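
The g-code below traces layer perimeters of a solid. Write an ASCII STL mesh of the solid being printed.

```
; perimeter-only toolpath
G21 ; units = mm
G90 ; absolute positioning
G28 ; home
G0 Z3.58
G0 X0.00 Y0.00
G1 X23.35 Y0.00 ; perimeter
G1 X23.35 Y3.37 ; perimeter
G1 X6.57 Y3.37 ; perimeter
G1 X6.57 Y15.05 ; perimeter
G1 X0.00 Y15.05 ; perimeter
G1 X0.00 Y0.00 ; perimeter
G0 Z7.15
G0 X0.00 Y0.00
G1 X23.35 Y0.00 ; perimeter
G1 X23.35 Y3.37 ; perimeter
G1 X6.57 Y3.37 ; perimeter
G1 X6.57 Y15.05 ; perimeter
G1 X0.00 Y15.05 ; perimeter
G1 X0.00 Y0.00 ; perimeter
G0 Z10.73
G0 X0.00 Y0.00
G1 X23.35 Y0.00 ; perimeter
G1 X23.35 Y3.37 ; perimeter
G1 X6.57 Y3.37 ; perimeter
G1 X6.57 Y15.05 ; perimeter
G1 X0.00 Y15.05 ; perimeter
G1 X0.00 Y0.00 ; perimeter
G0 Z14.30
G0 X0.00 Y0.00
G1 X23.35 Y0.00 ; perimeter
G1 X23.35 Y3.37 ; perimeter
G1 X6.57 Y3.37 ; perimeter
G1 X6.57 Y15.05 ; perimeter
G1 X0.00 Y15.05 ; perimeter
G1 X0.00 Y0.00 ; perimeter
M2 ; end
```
solid part
  facet normal 0.0000 0.0000 -1.0000
    outer loop
      vertex 23.35 3.37 0.00
      vertex 23.35 0.00 0.00
      vertex 0.00 0.00 0.00
    endloop
  endfacet
  facet normal 0.0000 0.0000 -1.0000
    outer loop
      vertex 6.57 3.37 0.00
      vertex 23.35 3.37 0.00
      vertex 0.00 0.00 0.00
    endloop
  endfacet
  facet normal 0.0000 0.0000 -1.0000
    outer loop
      vertex 6.57 15.05 0.00
      vertex 6.57 3.37 0.00
      vertex 0.00 0.00 0.00
    endloop
  endfacet
  facet normal 0.0000 0.0000 -1.0000
    outer loop
      vertex 0.00 15.05 0.00
      vertex 6.57 15.05 0.00
      vertex 0.00 0.00 0.00
    endloop
  endfacet
  facet normal 0.0000 0.0000 1.0000
    outer loop
      vertex 0.00 0.00 14.30
      vertex 23.35 0.00 14.30
      vertex 23.35 3.37 14.30
    endloop
  endfacet
  facet normal 0.0000 0.0000 1.0000
    outer loop
      vertex 0.00 0.00 14.30
      vertex 23.35 3.37 14.30
      vertex 6.57 3.37 14.30
    endloop
  endfacet
  facet normal 0.0000 0.0000 1.0000
    outer loop
      vertex 0.00 0.00 14.30
      vertex 6.57 3.37 14.30
      vertex 6.57 15.05 14.30
    endloop
  endfacet
  facet normal 0.0000 0.0000 1.0000
    outer loop
      vertex 0.00 0.00 14.30
      vertex 6.57 15.05 14.30
      vertex 0.00 15.05 14.30
    endloop
  endfacet
  facet normal 0.0000 -1.0000 0.0000
    outer loop
      vertex 0.00 0.00 0.00
      vertex 23.35 0.00 0.00
      vertex 23.35 0.00 14.30
    endloop
  endfacet
  facet normal 0.0000 -1.0000 0.0000
    outer loop
      vertex 0.00 0.00 0.00
      vertex 23.35 0.00 14.30
      vertex 0.00 0.00 14.30
    endloop
  endfacet
  facet normal 1.0000 0.0000 0.0000
    outer loop
      vertex 23.35 0.00 0.00
      vertex 23.35 3.37 0.00
      vertex 23.35 3.37 14.30
    endloop
  endfacet
  facet normal 1.0000 0.0000 0.0000
    outer loop
      vertex 23.35 0.00 0.00
      vertex 23.35 3.37 14.30
      vertex 23.35 0.00 14.30
    endloop
  endfacet
  facet normal 0.0000 1.0000 0.0000
    outer loop
      vertex 23.35 3.37 0.00
      vertex 6.57 3.37 0.00
      vertex 6.57 3.37 14.30
    endloop
  endfacet
  facet normal 0.0000 1.0000 0.0000
    outer loop
      vertex 23.35 3.37 0.00
      vertex 6.57 3.37 14.30
      vertex 23.35 3.37 14.30
    endloop
  endfacet
  facet normal 1.0000 0.0000 0.0000
    outer loop
      vertex 6.57 3.37 0.00
      vertex 6.57 15.05 0.00
      vertex 6.57 15.05 14.30
    endloop
  endfacet
  facet normal 1.0000 0.0000 0.0000
    outer loop
      vertex 6.57 3.37 0.00
      vertex 6.57 15.05 14.30
      vertex 6.57 3.37 14.30
    endloop
  endfacet
  facet normal 0.0000 1.0000 0.0000
    outer loop
      vertex 6.57 15.05 0.00
      vertex 0.00 15.05 0.00
      vertex 0.00 15.05 14.30
    endloop
  endfacet
  facet normal 0.0000 1.0000 0.0000
    outer loop
      vertex 6.57 15.05 0.00
      vertex 0.00 15.05 14.30
      vertex 6.57 15.05 14.30
    endloop
  endfacet
  facet normal -1.0000 0.0000 0.0000
    outer loop
      vertex 0.00 15.05 0.00
      vertex 0.00 0.00 0.00
      vertex 0.00 0.00 14.30
    endloop
  endfacet
  facet normal -1.0000 0.0000 0.0000
    outer loop
      vertex 0.00 15.05 0.00
      vertex 0.00 0.00 14.30
      vertex 0.00 15.05 14.30
    endloop
  endfacet
endsolid part

The G0 Z moves step by Δz≈3.58 mm. Every layer's G1 loop is the same polygon, so the solid is a straight extrusion of it from z=0 to z≈14.3. Closing with flat bottom and top caps and triangulating gives 20 facets — an L-shaped prism: outer 23.4 × 15.1 mm, arm thicknesses ≈ 3.37 mm (horizontal) and 6.57 mm (vertical), extruded 14.3 mm in z.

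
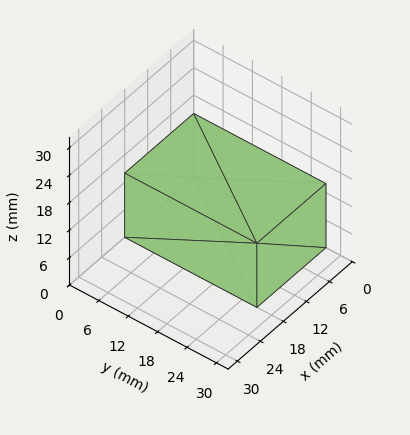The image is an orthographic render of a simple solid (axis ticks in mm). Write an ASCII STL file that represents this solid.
Reading the render: the shape is a rectangular box, roughly 18 × 27 mm footprint and 14 mm tall (dimensions read to the nearest mm from the axis ticks). For the STL, each face is triangulated and given an outward normal.

solid part
  facet normal 0.0000 0.0000 -1.0000
    outer loop
      vertex 18.00 27.00 0.00
      vertex 18.00 0.00 0.00
      vertex 0.00 0.00 0.00
    endloop
  endfacet
  facet normal 0.0000 0.0000 -1.0000
    outer loop
      vertex 0.00 27.00 0.00
      vertex 18.00 27.00 0.00
      vertex 0.00 0.00 0.00
    endloop
  endfacet
  facet normal 0.0000 0.0000 1.0000
    outer loop
      vertex 0.00 0.00 14.00
      vertex 18.00 0.00 14.00
      vertex 18.00 27.00 14.00
    endloop
  endfacet
  facet normal 0.0000 0.0000 1.0000
    outer loop
      vertex 0.00 0.00 14.00
      vertex 18.00 27.00 14.00
      vertex 0.00 27.00 14.00
    endloop
  endfacet
  facet normal 0.0000 -1.0000 0.0000
    outer loop
      vertex 0.00 0.00 0.00
      vertex 18.00 0.00 0.00
      vertex 18.00 0.00 14.00
    endloop
  endfacet
  facet normal 0.0000 -1.0000 0.0000
    outer loop
      vertex 0.00 0.00 0.00
      vertex 18.00 0.00 14.00
      vertex 0.00 0.00 14.00
    endloop
  endfacet
  facet normal 0.0000 1.0000 0.0000
    outer loop
      vertex 18.00 27.00 14.00
      vertex 18.00 27.00 0.00
      vertex 0.00 27.00 0.00
    endloop
  endfacet
  facet normal 0.0000 1.0000 0.0000
    outer loop
      vertex 0.00 27.00 14.00
      vertex 18.00 27.00 14.00
      vertex 0.00 27.00 0.00
    endloop
  endfacet
  facet normal -1.0000 0.0000 0.0000
    outer loop
      vertex 0.00 27.00 14.00
      vertex 0.00 27.00 0.00
      vertex 0.00 0.00 0.00
    endloop
  endfacet
  facet normal -1.0000 0.0000 0.0000
    outer loop
      vertex 0.00 0.00 14.00
      vertex 0.00 27.00 14.00
      vertex 0.00 0.00 0.00
    endloop
  endfacet
  facet normal 1.0000 0.0000 0.0000
    outer loop
      vertex 18.00 0.00 0.00
      vertex 18.00 27.00 0.00
      vertex 18.00 27.00 14.00
    endloop
  endfacet
  facet normal 1.0000 0.0000 0.0000
    outer loop
      vertex 18.00 0.00 0.00
      vertex 18.00 27.00 14.00
      vertex 18.00 0.00 14.00
    endloop
  endfacet
endsolid part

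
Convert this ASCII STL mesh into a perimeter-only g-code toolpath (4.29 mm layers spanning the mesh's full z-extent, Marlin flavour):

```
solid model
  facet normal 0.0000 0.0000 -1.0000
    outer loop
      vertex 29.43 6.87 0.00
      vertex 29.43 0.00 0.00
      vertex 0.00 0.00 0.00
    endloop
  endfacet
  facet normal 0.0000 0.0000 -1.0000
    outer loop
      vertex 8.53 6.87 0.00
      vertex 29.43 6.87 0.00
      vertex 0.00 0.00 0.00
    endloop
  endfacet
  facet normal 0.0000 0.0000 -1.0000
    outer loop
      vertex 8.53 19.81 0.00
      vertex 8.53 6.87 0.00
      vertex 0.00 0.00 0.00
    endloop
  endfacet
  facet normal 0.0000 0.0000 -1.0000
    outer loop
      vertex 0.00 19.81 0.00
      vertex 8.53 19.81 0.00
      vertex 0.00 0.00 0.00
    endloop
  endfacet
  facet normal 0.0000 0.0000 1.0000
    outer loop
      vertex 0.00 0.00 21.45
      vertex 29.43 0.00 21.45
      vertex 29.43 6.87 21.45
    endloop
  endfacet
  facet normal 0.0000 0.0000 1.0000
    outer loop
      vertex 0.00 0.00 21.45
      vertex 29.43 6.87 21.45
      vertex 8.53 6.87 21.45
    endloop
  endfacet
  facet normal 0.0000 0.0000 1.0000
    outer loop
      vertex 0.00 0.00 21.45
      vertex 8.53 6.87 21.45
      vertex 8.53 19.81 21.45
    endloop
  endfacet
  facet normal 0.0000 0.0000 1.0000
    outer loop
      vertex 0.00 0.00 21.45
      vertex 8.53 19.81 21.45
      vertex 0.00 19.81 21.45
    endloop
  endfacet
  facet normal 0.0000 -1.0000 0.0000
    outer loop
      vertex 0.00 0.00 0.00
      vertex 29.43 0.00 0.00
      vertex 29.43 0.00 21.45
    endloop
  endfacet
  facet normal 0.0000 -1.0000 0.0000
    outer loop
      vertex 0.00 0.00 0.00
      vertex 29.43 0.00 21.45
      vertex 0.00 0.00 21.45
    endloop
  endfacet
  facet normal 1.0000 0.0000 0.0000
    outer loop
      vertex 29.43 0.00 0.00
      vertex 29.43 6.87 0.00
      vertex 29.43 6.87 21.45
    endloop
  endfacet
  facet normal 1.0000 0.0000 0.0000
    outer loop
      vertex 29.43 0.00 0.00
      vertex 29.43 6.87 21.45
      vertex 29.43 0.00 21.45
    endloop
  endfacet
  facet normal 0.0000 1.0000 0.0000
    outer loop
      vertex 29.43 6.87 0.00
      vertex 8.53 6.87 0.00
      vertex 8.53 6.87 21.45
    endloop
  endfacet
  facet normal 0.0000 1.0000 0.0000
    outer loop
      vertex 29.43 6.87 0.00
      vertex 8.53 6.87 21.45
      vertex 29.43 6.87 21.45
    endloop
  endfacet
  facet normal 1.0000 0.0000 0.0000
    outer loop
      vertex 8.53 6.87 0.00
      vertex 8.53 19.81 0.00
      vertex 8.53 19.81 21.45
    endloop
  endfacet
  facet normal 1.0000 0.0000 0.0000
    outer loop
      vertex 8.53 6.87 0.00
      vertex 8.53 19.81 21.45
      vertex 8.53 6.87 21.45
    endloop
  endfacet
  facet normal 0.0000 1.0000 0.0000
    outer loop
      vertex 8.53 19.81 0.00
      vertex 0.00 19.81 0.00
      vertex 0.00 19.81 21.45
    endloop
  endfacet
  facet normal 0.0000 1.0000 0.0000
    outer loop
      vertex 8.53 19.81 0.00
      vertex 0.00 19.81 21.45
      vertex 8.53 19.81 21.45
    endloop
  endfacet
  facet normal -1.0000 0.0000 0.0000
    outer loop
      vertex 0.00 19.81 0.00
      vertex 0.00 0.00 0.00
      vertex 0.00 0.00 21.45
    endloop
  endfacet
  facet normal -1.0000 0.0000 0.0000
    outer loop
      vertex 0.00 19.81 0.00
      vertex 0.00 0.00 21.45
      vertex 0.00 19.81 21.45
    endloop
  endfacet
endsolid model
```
; perimeter-only toolpath
G21 ; units = mm
G90 ; absolute positioning
G28 ; home
; layer 1
G0 Z4.29
G0 X0.00 Y0.00
G1 X29.43 Y0.00
G1 X29.43 Y6.87
G1 X8.53 Y6.87
G1 X8.53 Y19.81
G1 X0.00 Y19.81
G1 X0.00 Y0.00
; layer 2
G0 Z8.58
G0 X0.00 Y0.00
G1 X29.43 Y0.00
G1 X29.43 Y6.87
G1 X8.53 Y6.87
G1 X8.53 Y19.81
G1 X0.00 Y19.81
G1 X0.00 Y0.00
; layer 3
G0 Z12.87
G0 X0.00 Y0.00
G1 X29.43 Y0.00
G1 X29.43 Y6.87
G1 X8.53 Y6.87
G1 X8.53 Y19.81
G1 X0.00 Y19.81
G1 X0.00 Y0.00
; layer 4
G0 Z17.16
G0 X0.00 Y0.00
G1 X29.43 Y0.00
G1 X29.43 Y6.87
G1 X8.53 Y6.87
G1 X8.53 Y19.81
G1 X0.00 Y19.81
G1 X0.00 Y0.00
; layer 5
G0 Z21.45
G0 X0.00 Y0.00
G1 X29.43 Y0.00
G1 X29.43 Y6.87
G1 X8.53 Y6.87
G1 X8.53 Y19.81
G1 X0.00 Y19.81
G1 X0.00 Y0.00
M2 ; end

The solid is an L-shaped prism: outer 29.4 × 19.8 mm, arm thicknesses ≈ 6.87 mm (horizontal) and 8.53 mm (vertical), extruded 21.4 mm in z. Slicing at Δz = 4.29 mm — 5 equal slices spanning the solid's height, so layer i sits at z = i·h/5 — gives 5 non-empty perimeters. Each is a 6-segment closed polygon; G0 lifts to the layer z and rapids to the start vertex, then G1 traces the edges.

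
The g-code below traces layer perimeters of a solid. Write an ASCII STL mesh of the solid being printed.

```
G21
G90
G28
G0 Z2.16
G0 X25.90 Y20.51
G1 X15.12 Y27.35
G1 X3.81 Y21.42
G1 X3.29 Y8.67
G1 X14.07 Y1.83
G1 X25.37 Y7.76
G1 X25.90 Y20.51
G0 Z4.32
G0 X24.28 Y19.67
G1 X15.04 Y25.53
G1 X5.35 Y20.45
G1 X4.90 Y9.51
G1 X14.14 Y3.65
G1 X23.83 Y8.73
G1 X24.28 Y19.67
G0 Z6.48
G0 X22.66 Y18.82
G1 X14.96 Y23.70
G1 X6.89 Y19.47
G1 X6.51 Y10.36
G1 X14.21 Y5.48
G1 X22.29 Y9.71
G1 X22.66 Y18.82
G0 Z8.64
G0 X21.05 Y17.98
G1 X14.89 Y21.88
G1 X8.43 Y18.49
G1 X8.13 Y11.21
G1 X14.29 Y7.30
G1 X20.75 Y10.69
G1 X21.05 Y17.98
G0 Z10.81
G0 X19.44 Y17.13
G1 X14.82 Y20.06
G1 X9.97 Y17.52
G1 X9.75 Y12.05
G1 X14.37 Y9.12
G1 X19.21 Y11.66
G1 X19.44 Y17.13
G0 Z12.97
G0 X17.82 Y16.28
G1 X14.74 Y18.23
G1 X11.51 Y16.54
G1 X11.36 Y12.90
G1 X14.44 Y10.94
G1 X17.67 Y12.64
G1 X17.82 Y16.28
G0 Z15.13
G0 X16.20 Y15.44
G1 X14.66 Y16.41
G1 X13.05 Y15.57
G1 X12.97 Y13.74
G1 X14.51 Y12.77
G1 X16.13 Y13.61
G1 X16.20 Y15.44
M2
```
solid part
  facet normal 0.0000 0.0000 -1.0000
    outer loop
      vertex 2.27 22.40 0.00
      vertex 15.19 29.17 0.00
      vertex 27.51 21.36 0.00
    endloop
  endfacet
  facet normal 0.0000 0.0000 -1.0000
    outer loop
      vertex 1.67 7.82 0.00
      vertex 2.27 22.40 0.00
      vertex 27.51 21.36 0.00
    endloop
  endfacet
  facet normal 0.0000 0.0000 -1.0000
    outer loop
      vertex 13.99 0.01 0.00
      vertex 1.67 7.82 0.00
      vertex 27.51 21.36 0.00
    endloop
  endfacet
  facet normal 0.0000 0.0000 -1.0000
    outer loop
      vertex 26.91 6.78 0.00
      vertex 13.99 0.01 0.00
      vertex 27.51 21.36 0.00
    endloop
  endfacet
  facet normal 0.4323 0.6819 0.5900
    outer loop
      vertex 27.51 21.36 0.00
      vertex 15.19 29.17 0.00
      vertex 14.59 14.59 17.29
    endloop
  endfacet
  facet normal -0.3747 0.7151 0.5900
    outer loop
      vertex 15.19 29.17 0.00
      vertex 2.27 22.40 0.00
      vertex 14.59 14.59 17.29
    endloop
  endfacet
  facet normal -0.8068 0.0332 0.5899
    outer loop
      vertex 2.27 22.40 0.00
      vertex 1.67 7.82 0.00
      vertex 14.59 14.59 17.29
    endloop
  endfacet
  facet normal -0.4323 -0.6819 0.5900
    outer loop
      vertex 1.67 7.82 0.00
      vertex 13.99 0.01 0.00
      vertex 14.59 14.59 17.29
    endloop
  endfacet
  facet normal 0.3747 -0.7151 0.5900
    outer loop
      vertex 13.99 0.01 0.00
      vertex 26.91 6.78 0.00
      vertex 14.59 14.59 17.29
    endloop
  endfacet
  facet normal 0.8068 -0.0332 0.5899
    outer loop
      vertex 26.91 6.78 0.00
      vertex 27.51 21.36 0.00
      vertex 14.59 14.59 17.29
    endloop
  endfacet
endsolid part

The G0 Z moves step by Δz≈2.16 mm. The G1 loops shrink linearly with z, so the solid tapers from its base footprint up to z≈17.3. Closing with a flat bottom cap and the tapered top and triangulating gives 10 facets — a regular 6-sided pyramid, base circumscribed radius ≈ 14.6 mm, apex at z ≈ 17.3 mm.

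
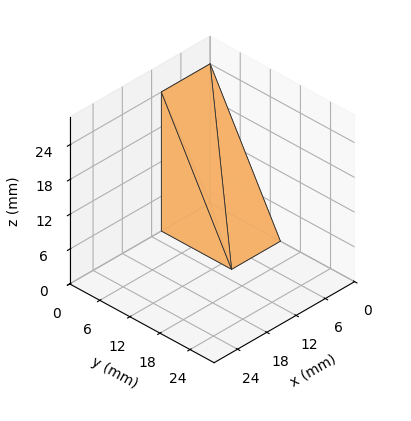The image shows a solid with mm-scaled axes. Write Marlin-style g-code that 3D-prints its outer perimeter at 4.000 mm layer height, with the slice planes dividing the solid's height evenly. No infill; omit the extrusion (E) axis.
Reading the render: the shape is a wedge (ramp): 10 × 14 mm base, rising to 24 mm along the y=0 edge and sloping linearly to z=0 at y=14 (dimensions read to the nearest mm from the axis ticks). For the g-code, the solid's height is divided into equal slices at the stated Δz and each level perimeter traced with G1 moves after a G0 lift.

; perimeter-only toolpath
G21 ; units = mm
G90 ; absolute positioning
G28 ; home
; layer 1
G0 Z4.000
G0 X0.000 Y0.000
G1 X10.000 Y0.000
G1 X10.000 Y11.667
G1 X0.000 Y11.667
G1 X0.000 Y0.000
; layer 2
G0 Z8.000
G0 X0.000 Y0.000
G1 X10.000 Y0.000
G1 X10.000 Y9.333
G1 X0.000 Y9.333
G1 X0.000 Y0.000
; layer 3
G0 Z12.000
G0 X0.000 Y0.000
G1 X10.000 Y0.000
G1 X10.000 Y7.000
G1 X0.000 Y7.000
G1 X0.000 Y0.000
; layer 4
G0 Z16.000
G0 X0.000 Y0.000
G1 X10.000 Y0.000
G1 X10.000 Y4.667
G1 X0.000 Y4.667
G1 X0.000 Y0.000
; layer 5
G0 Z20.000
G0 X0.000 Y0.000
G1 X10.000 Y0.000
G1 X10.000 Y2.333
G1 X0.000 Y2.333
G1 X0.000 Y0.000
M2 ; end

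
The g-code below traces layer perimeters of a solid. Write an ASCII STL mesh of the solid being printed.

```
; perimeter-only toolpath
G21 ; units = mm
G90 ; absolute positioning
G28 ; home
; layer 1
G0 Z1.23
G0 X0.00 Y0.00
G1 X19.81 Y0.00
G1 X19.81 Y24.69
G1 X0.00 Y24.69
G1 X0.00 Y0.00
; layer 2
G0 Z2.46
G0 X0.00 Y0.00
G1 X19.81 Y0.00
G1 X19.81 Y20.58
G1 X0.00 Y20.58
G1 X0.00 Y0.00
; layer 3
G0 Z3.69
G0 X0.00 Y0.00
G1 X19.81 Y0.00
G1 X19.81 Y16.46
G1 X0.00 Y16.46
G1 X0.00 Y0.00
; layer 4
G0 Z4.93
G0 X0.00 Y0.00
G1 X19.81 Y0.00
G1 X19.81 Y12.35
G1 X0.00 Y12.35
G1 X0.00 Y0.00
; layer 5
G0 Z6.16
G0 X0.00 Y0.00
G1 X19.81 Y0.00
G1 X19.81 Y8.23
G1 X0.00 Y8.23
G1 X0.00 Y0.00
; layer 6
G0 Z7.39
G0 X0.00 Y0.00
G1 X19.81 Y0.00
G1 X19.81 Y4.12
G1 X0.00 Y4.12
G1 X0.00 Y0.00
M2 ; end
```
solid part
  facet normal 0.0000 0.0000 -1.0000
    outer loop
      vertex 19.81 28.81 0.00
      vertex 19.81 0.00 0.00
      vertex 0.00 0.00 0.00
    endloop
  endfacet
  facet normal 0.0000 0.0000 -1.0000
    outer loop
      vertex 0.00 28.81 0.00
      vertex 19.81 28.81 0.00
      vertex 0.00 0.00 0.00
    endloop
  endfacet
  facet normal 0.0000 -1.0000 0.0000
    outer loop
      vertex 0.00 0.00 0.00
      vertex 19.81 0.00 0.00
      vertex 19.81 0.00 8.62
    endloop
  endfacet
  facet normal 0.0000 -1.0000 0.0000
    outer loop
      vertex 0.00 0.00 0.00
      vertex 19.81 0.00 8.62
      vertex 0.00 0.00 8.62
    endloop
  endfacet
  facet normal 0.0000 0.2866 0.9580
    outer loop
      vertex 0.00 0.00 8.62
      vertex 19.81 0.00 8.62
      vertex 19.81 28.81 0.00
    endloop
  endfacet
  facet normal 0.0000 0.2866 0.9580
    outer loop
      vertex 0.00 0.00 8.62
      vertex 19.81 28.81 0.00
      vertex 0.00 28.81 0.00
    endloop
  endfacet
  facet normal -1.0000 0.0000 0.0000
    outer loop
      vertex 0.00 0.00 8.62
      vertex 0.00 28.81 0.00
      vertex 0.00 0.00 0.00
    endloop
  endfacet
  facet normal 1.0000 0.0000 0.0000
    outer loop
      vertex 19.81 0.00 0.00
      vertex 19.81 28.81 0.00
      vertex 19.81 0.00 8.62
    endloop
  endfacet
endsolid part

The G0 Z moves step by Δz≈1.23 mm. The G1 loops shrink linearly with z, so the solid tapers from its base footprint up to z≈8.62. Closing with a flat bottom cap and the tapered top and triangulating gives 8 facets — a wedge (ramp): 19.8 × 28.8 mm base, rising to 8.62 mm along the y=0 edge and sloping linearly to z=0 at y=28.8.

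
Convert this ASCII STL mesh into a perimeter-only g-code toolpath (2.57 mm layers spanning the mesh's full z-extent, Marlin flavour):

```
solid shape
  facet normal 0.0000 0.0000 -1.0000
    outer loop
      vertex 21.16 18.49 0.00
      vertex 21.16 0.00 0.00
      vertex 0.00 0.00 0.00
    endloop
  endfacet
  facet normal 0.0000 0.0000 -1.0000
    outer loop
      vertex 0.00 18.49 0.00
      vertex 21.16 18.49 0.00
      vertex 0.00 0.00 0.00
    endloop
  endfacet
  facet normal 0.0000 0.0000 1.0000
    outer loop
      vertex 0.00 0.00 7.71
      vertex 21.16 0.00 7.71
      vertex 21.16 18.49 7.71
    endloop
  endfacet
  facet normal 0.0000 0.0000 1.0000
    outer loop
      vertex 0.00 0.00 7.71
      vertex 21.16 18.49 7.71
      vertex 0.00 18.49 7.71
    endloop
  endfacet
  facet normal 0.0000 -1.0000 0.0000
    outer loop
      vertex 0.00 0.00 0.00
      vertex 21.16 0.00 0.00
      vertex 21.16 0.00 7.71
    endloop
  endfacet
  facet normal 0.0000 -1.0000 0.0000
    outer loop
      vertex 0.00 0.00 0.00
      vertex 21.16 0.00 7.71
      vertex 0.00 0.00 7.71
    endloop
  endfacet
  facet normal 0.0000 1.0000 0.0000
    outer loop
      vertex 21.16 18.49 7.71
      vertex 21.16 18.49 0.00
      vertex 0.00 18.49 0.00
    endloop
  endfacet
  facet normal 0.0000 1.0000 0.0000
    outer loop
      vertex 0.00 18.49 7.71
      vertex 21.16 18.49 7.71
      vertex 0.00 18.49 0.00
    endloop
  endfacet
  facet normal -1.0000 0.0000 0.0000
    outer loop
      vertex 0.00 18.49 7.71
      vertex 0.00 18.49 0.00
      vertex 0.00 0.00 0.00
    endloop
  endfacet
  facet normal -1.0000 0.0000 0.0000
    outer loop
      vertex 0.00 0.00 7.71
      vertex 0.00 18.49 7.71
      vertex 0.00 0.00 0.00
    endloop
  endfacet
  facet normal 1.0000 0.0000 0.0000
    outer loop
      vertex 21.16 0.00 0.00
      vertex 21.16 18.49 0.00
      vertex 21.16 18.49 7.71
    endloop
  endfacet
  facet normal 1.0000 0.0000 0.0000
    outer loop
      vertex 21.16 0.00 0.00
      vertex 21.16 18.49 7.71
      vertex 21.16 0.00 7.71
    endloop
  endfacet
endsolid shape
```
; perimeter-only toolpath
G21 ; units = mm
G90 ; absolute positioning
G28 ; home
; layer 1
G0 Z2.57
G0 X0.00 Y0.00
G1 X21.16 Y0.00
G1 X21.16 Y18.49
G1 X0.00 Y18.49
G1 X0.00 Y0.00
; layer 2
G0 Z5.14
G0 X0.00 Y0.00
G1 X21.16 Y0.00
G1 X21.16 Y18.49
G1 X0.00 Y18.49
G1 X0.00 Y0.00
; layer 3
G0 Z7.71
G0 X0.00 Y0.00
G1 X21.16 Y0.00
G1 X21.16 Y18.49
G1 X0.00 Y18.49
G1 X0.00 Y0.00
M2 ; end

The solid is a rectangular box, roughly 21.2 × 18.5 mm footprint and 7.71 mm tall. Slicing at Δz = 2.57 mm — 3 equal slices spanning the solid's height, so layer i sits at z = i·h/3 — gives 3 non-empty perimeters. Each is a 4-segment closed polygon; G0 lifts to the layer z and rapids to the start vertex, then G1 traces the edges.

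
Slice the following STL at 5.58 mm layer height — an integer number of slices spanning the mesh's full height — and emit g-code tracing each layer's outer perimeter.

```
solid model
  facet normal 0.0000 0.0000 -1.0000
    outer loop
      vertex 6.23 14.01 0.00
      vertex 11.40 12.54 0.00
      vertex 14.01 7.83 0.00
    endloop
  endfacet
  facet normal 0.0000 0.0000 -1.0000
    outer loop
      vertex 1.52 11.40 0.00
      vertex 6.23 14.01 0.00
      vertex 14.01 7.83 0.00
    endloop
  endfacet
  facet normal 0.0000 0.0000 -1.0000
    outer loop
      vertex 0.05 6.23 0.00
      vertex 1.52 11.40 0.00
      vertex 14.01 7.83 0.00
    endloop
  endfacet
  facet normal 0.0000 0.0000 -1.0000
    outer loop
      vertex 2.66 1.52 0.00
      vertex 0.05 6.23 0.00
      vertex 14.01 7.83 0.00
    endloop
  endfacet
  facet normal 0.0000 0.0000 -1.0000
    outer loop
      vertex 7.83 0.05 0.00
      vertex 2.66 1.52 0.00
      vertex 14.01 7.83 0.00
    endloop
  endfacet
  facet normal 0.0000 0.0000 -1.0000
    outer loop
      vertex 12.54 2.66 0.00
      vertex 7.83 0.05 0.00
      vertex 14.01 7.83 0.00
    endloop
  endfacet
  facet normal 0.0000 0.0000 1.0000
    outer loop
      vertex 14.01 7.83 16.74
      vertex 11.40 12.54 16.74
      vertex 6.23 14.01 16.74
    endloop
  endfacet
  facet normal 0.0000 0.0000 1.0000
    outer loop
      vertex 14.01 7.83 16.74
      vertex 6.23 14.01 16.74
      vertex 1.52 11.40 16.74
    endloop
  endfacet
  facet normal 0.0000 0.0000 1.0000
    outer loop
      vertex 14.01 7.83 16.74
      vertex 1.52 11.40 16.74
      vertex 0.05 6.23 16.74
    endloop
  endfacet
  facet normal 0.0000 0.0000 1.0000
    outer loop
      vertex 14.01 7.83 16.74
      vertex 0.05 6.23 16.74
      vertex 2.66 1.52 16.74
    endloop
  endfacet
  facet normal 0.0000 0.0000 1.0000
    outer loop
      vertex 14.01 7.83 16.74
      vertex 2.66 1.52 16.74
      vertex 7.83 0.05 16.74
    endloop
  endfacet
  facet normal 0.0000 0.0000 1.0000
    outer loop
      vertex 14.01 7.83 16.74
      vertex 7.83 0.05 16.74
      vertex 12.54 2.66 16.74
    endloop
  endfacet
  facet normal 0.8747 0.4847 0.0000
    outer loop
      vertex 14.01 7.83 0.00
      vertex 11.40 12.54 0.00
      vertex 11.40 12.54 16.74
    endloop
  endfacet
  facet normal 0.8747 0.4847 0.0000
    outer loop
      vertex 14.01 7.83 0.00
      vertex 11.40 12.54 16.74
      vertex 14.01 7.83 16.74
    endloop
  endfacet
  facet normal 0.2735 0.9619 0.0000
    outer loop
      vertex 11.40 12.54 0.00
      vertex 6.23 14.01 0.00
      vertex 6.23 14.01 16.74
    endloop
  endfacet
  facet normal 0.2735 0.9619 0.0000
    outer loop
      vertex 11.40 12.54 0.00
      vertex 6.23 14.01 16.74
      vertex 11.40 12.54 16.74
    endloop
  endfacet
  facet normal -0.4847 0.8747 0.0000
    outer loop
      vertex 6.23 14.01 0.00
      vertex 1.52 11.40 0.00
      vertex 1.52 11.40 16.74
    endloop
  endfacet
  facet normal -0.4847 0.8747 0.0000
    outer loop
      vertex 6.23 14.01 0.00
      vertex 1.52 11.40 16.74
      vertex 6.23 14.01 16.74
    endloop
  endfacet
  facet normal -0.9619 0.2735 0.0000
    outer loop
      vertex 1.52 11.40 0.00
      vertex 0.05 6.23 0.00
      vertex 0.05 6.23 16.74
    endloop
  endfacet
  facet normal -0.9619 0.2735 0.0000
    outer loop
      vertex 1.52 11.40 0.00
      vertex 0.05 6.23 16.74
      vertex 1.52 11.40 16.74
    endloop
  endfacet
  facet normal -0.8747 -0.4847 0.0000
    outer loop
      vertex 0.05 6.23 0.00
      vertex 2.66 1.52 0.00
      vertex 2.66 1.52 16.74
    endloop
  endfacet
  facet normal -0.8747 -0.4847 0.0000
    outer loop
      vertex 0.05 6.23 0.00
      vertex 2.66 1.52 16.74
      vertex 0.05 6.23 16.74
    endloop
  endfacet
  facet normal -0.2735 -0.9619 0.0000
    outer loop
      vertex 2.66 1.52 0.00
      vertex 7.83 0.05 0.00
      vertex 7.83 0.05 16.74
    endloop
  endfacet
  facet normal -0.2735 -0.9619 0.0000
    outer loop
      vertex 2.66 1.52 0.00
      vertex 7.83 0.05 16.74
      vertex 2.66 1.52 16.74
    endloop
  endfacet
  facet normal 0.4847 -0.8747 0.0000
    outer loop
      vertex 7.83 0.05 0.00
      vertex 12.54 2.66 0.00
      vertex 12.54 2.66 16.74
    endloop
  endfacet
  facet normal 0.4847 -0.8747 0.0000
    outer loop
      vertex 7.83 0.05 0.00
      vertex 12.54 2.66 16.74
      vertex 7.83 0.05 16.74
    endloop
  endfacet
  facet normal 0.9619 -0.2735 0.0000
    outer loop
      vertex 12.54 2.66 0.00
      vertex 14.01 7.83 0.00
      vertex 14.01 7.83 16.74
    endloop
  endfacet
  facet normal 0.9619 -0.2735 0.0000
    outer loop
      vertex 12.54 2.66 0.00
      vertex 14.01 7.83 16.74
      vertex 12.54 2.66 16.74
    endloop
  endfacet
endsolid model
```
; perimeter-only toolpath
G21 ; units = mm
G90 ; absolute positioning
G28 ; home
; layer 1
G0 Z5.58
G0 X14.01 Y7.83
G1 X11.40 Y12.54
G1 X6.23 Y14.01
G1 X1.52 Y11.40
G1 X0.05 Y6.23
G1 X2.66 Y1.52
G1 X7.83 Y0.05
G1 X12.54 Y2.66
G1 X14.01 Y7.83
; layer 2
G0 Z11.16
G0 X14.01 Y7.83
G1 X11.40 Y12.54
G1 X6.23 Y14.01
G1 X1.52 Y11.40
G1 X0.05 Y6.23
G1 X2.66 Y1.52
G1 X7.83 Y0.05
G1 X12.54 Y2.66
G1 X14.01 Y7.83
; layer 3
G0 Z16.74
G0 X14.01 Y7.83
G1 X11.40 Y12.54
G1 X6.23 Y14.01
G1 X1.52 Y11.40
G1 X0.05 Y6.23
G1 X2.66 Y1.52
G1 X7.83 Y0.05
G1 X12.54 Y2.66
G1 X14.01 Y7.83
M2 ; end

The solid is a regular 8-sided prism (a cylinder approximated with 8 flat sides), circumscribed radius ≈ 7.03 mm, height ≈ 16.7 mm. Slicing at Δz = 5.58 mm — 3 equal slices spanning the solid's height, so layer i sits at z = i·h/3 — gives 3 non-empty perimeters. Each is a 8-segment closed polygon; G0 lifts to the layer z and rapids to the start vertex, then G1 traces the edges.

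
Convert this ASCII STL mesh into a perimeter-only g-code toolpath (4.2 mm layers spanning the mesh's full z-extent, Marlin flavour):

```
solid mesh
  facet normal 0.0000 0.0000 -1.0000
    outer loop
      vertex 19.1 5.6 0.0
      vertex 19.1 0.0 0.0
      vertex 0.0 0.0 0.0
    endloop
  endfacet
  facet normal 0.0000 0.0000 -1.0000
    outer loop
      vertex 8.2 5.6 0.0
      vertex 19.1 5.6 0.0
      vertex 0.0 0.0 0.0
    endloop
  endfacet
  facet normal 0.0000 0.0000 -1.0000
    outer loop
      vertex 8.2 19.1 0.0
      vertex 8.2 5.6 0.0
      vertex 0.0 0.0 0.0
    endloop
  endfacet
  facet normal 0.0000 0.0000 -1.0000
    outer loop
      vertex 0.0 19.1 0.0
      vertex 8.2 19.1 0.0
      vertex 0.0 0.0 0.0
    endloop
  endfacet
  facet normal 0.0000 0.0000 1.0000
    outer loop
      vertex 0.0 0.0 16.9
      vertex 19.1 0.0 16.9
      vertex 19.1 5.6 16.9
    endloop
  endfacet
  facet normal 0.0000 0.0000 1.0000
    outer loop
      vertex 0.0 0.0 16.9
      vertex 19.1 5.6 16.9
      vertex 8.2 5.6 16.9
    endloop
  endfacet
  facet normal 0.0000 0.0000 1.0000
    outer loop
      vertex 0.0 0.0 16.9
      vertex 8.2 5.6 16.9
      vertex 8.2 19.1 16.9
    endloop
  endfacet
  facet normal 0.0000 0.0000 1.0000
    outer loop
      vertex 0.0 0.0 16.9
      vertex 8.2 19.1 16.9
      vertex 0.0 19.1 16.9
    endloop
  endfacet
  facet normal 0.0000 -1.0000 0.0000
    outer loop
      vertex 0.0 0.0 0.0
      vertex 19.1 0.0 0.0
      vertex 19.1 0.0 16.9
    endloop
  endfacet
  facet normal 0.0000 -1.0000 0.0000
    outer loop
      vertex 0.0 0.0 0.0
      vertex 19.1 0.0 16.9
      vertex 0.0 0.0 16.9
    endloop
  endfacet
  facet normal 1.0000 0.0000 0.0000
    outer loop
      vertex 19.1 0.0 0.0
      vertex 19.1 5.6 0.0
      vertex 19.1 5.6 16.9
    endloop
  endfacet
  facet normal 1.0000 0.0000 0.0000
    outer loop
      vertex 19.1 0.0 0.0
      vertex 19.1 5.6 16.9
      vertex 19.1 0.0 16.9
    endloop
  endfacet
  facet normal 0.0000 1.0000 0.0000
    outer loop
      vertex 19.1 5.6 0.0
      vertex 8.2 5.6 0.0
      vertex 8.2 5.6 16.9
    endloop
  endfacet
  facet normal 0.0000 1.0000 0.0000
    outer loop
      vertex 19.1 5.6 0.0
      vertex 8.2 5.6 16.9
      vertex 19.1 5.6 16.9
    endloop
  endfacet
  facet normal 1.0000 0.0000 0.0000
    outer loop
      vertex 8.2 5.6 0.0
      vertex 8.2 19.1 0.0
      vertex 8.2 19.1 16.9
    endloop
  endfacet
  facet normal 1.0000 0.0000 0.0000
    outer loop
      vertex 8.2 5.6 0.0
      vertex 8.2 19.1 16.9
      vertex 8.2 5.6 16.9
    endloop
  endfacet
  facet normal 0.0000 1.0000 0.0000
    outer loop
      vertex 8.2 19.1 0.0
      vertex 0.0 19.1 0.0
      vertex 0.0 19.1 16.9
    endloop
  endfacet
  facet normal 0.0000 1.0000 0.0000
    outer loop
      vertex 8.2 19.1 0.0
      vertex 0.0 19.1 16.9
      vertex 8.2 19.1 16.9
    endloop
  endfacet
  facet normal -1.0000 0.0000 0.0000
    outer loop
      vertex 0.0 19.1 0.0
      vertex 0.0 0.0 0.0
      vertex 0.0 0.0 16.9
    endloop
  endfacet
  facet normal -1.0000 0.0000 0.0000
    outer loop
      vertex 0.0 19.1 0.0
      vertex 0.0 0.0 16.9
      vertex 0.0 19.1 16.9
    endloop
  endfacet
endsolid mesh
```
; perimeter-only toolpath
G21 ; units = mm
G90 ; absolute positioning
G28 ; home
; layer 1
G0 Z4.2
G0 X0.0 Y0.0
G1 X19.1 Y0.0
G1 X19.1 Y5.6
G1 X8.2 Y5.6
G1 X8.2 Y19.1
G1 X0.0 Y19.1
G1 X0.0 Y0.0
; layer 2
G0 Z8.4
G0 X0.0 Y0.0
G1 X19.1 Y0.0
G1 X19.1 Y5.6
G1 X8.2 Y5.6
G1 X8.2 Y19.1
G1 X0.0 Y19.1
G1 X0.0 Y0.0
; layer 3
G0 Z12.7
G0 X0.0 Y0.0
G1 X19.1 Y0.0
G1 X19.1 Y5.6
G1 X8.2 Y5.6
G1 X8.2 Y19.1
G1 X0.0 Y19.1
G1 X0.0 Y0.0
; layer 4
G0 Z16.9
G0 X0.0 Y0.0
G1 X19.1 Y0.0
G1 X19.1 Y5.6
G1 X8.2 Y5.6
G1 X8.2 Y19.1
G1 X0.0 Y19.1
G1 X0.0 Y0.0
M2 ; end

The solid is an L-shaped prism: outer 19.1 × 19.1 mm, arm thicknesses ≈ 5.6 mm (horizontal) and 8.2 mm (vertical), extruded 16.9 mm in z. Slicing at Δz = 4.2 mm — 4 equal slices spanning the solid's height, so layer i sits at z = i·h/4 — gives 4 non-empty perimeters. Each is a 6-segment closed polygon; G0 lifts to the layer z and rapids to the start vertex, then G1 traces the edges.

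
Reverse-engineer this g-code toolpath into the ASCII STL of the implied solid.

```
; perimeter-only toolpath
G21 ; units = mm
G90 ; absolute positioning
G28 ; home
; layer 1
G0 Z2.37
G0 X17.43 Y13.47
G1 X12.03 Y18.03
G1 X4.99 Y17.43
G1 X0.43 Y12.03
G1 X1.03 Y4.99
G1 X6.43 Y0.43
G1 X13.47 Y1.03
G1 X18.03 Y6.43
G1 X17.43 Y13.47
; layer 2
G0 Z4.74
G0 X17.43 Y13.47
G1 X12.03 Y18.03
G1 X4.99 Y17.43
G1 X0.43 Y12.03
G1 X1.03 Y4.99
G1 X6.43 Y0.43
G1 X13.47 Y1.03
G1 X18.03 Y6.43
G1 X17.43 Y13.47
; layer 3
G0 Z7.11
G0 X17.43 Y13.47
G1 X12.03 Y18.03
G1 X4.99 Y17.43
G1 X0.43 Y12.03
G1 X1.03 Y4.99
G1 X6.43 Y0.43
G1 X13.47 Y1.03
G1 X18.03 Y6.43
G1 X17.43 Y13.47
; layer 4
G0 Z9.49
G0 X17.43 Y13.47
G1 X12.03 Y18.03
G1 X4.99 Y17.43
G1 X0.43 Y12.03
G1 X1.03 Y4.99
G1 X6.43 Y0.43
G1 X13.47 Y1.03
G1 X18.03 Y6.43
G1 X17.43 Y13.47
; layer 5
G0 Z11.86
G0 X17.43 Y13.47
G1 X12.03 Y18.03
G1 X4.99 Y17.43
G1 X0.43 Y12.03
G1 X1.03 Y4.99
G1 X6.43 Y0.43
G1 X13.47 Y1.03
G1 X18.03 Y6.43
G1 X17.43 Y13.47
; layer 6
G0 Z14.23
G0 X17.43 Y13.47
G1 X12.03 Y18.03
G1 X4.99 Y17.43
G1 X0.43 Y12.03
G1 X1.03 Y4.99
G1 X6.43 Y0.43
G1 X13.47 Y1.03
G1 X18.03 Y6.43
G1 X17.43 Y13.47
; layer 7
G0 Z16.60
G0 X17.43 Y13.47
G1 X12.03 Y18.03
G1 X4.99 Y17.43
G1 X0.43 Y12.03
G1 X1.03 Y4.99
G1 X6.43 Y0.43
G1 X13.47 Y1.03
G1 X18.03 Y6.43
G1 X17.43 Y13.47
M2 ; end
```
solid part
  facet normal 0.0000 0.0000 -1.0000
    outer loop
      vertex 4.99 17.43 0.00
      vertex 12.03 18.03 0.00
      vertex 17.43 13.47 0.00
    endloop
  endfacet
  facet normal 0.0000 0.0000 -1.0000
    outer loop
      vertex 0.43 12.03 0.00
      vertex 4.99 17.43 0.00
      vertex 17.43 13.47 0.00
    endloop
  endfacet
  facet normal 0.0000 0.0000 -1.0000
    outer loop
      vertex 1.03 4.99 0.00
      vertex 0.43 12.03 0.00
      vertex 17.43 13.47 0.00
    endloop
  endfacet
  facet normal 0.0000 0.0000 -1.0000
    outer loop
      vertex 6.43 0.43 0.00
      vertex 1.03 4.99 0.00
      vertex 17.43 13.47 0.00
    endloop
  endfacet
  facet normal 0.0000 0.0000 -1.0000
    outer loop
      vertex 13.47 1.03 0.00
      vertex 6.43 0.43 0.00
      vertex 17.43 13.47 0.00
    endloop
  endfacet
  facet normal 0.0000 0.0000 -1.0000
    outer loop
      vertex 18.03 6.43 0.00
      vertex 13.47 1.03 0.00
      vertex 17.43 13.47 0.00
    endloop
  endfacet
  facet normal 0.0000 0.0000 1.0000
    outer loop
      vertex 17.43 13.47 16.60
      vertex 12.03 18.03 16.60
      vertex 4.99 17.43 16.60
    endloop
  endfacet
  facet normal 0.0000 0.0000 1.0000
    outer loop
      vertex 17.43 13.47 16.60
      vertex 4.99 17.43 16.60
      vertex 0.43 12.03 16.60
    endloop
  endfacet
  facet normal 0.0000 0.0000 1.0000
    outer loop
      vertex 17.43 13.47 16.60
      vertex 0.43 12.03 16.60
      vertex 1.03 4.99 16.60
    endloop
  endfacet
  facet normal 0.0000 0.0000 1.0000
    outer loop
      vertex 17.43 13.47 16.60
      vertex 1.03 4.99 16.60
      vertex 6.43 0.43 16.60
    endloop
  endfacet
  facet normal 0.0000 0.0000 1.0000
    outer loop
      vertex 17.43 13.47 16.60
      vertex 6.43 0.43 16.60
      vertex 13.47 1.03 16.60
    endloop
  endfacet
  facet normal 0.0000 0.0000 1.0000
    outer loop
      vertex 17.43 13.47 16.60
      vertex 13.47 1.03 16.60
      vertex 18.03 6.43 16.60
    endloop
  endfacet
  facet normal 0.6452 0.7640 0.0000
    outer loop
      vertex 17.43 13.47 0.00
      vertex 12.03 18.03 0.00
      vertex 12.03 18.03 16.60
    endloop
  endfacet
  facet normal 0.6452 0.7640 0.0000
    outer loop
      vertex 17.43 13.47 0.00
      vertex 12.03 18.03 16.60
      vertex 17.43 13.47 16.60
    endloop
  endfacet
  facet normal -0.0849 0.9964 0.0000
    outer loop
      vertex 12.03 18.03 0.00
      vertex 4.99 17.43 0.00
      vertex 4.99 17.43 16.60
    endloop
  endfacet
  facet normal -0.0849 0.9964 0.0000
    outer loop
      vertex 12.03 18.03 0.00
      vertex 4.99 17.43 16.60
      vertex 12.03 18.03 16.60
    endloop
  endfacet
  facet normal -0.7640 0.6452 0.0000
    outer loop
      vertex 4.99 17.43 0.00
      vertex 0.43 12.03 0.00
      vertex 0.43 12.03 16.60
    endloop
  endfacet
  facet normal -0.7640 0.6452 0.0000
    outer loop
      vertex 4.99 17.43 0.00
      vertex 0.43 12.03 16.60
      vertex 4.99 17.43 16.60
    endloop
  endfacet
  facet normal -0.9964 -0.0849 0.0000
    outer loop
      vertex 0.43 12.03 0.00
      vertex 1.03 4.99 0.00
      vertex 1.03 4.99 16.60
    endloop
  endfacet
  facet normal -0.9964 -0.0849 0.0000
    outer loop
      vertex 0.43 12.03 0.00
      vertex 1.03 4.99 16.60
      vertex 0.43 12.03 16.60
    endloop
  endfacet
  facet normal -0.6452 -0.7640 0.0000
    outer loop
      vertex 1.03 4.99 0.00
      vertex 6.43 0.43 0.00
      vertex 6.43 0.43 16.60
    endloop
  endfacet
  facet normal -0.6452 -0.7640 0.0000
    outer loop
      vertex 1.03 4.99 0.00
      vertex 6.43 0.43 16.60
      vertex 1.03 4.99 16.60
    endloop
  endfacet
  facet normal 0.0849 -0.9964 0.0000
    outer loop
      vertex 6.43 0.43 0.00
      vertex 13.47 1.03 0.00
      vertex 13.47 1.03 16.60
    endloop
  endfacet
  facet normal 0.0849 -0.9964 0.0000
    outer loop
      vertex 6.43 0.43 0.00
      vertex 13.47 1.03 16.60
      vertex 6.43 0.43 16.60
    endloop
  endfacet
  facet normal 0.7640 -0.6452 0.0000
    outer loop
      vertex 13.47 1.03 0.00
      vertex 18.03 6.43 0.00
      vertex 18.03 6.43 16.60
    endloop
  endfacet
  facet normal 0.7640 -0.6452 0.0000
    outer loop
      vertex 13.47 1.03 0.00
      vertex 18.03 6.43 16.60
      vertex 13.47 1.03 16.60
    endloop
  endfacet
  facet normal 0.9964 0.0849 0.0000
    outer loop
      vertex 18.03 6.43 0.00
      vertex 17.43 13.47 0.00
      vertex 17.43 13.47 16.60
    endloop
  endfacet
  facet normal 0.9964 0.0849 0.0000
    outer loop
      vertex 18.03 6.43 0.00
      vertex 17.43 13.47 16.60
      vertex 18.03 6.43 16.60
    endloop
  endfacet
endsolid part

The G0 Z moves step by Δz≈2.37 mm. Every layer's G1 loop is the same polygon, so the solid is a straight extrusion of it from z=0 to z≈16.6. Closing with flat bottom and top caps and triangulating gives 28 facets — a regular 8-sided prism (a cylinder approximated with 8 flat sides), circumscribed radius ≈ 9.23 mm, height ≈ 16.6 mm.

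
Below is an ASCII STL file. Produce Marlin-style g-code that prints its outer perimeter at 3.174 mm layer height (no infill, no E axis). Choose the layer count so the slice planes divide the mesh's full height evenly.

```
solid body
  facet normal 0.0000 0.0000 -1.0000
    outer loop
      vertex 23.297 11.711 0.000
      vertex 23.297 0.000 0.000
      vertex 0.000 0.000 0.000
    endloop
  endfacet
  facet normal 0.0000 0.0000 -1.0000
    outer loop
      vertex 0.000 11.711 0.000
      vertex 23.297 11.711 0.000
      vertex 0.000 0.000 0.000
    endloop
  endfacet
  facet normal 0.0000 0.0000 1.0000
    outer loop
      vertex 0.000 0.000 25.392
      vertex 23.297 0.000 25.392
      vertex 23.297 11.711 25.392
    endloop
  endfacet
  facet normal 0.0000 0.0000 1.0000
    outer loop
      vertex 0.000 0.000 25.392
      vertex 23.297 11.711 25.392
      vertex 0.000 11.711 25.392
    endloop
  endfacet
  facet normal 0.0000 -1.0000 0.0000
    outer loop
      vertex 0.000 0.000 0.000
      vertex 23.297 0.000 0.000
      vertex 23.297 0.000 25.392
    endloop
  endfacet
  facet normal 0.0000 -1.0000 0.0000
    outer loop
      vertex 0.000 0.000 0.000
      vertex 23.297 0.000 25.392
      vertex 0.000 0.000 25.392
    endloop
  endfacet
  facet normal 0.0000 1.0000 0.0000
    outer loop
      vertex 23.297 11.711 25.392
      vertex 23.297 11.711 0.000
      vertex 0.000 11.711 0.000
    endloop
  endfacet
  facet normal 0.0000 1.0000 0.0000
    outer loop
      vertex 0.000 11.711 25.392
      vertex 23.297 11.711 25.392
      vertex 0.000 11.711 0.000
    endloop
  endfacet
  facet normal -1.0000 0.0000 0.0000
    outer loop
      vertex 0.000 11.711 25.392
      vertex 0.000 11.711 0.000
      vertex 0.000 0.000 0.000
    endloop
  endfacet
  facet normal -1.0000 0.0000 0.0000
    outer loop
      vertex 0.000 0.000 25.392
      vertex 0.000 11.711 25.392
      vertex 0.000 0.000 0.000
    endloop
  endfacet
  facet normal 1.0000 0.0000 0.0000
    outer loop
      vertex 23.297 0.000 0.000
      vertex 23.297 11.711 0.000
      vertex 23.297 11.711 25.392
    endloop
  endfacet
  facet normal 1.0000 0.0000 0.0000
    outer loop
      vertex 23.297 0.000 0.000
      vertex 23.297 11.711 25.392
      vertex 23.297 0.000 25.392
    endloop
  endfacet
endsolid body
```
; perimeter-only toolpath
G21 ; units = mm
G90 ; absolute positioning
G28 ; home
; layer 1
G0 Z3.174
G0 X0.000 Y0.000
G1 X23.297 Y0.000
G1 X23.297 Y11.711
G1 X0.000 Y11.711
G1 X0.000 Y0.000
; layer 2
G0 Z6.348
G0 X0.000 Y0.000
G1 X23.297 Y0.000
G1 X23.297 Y11.711
G1 X0.000 Y11.711
G1 X0.000 Y0.000
; layer 3
G0 Z9.522
G0 X0.000 Y0.000
G1 X23.297 Y0.000
G1 X23.297 Y11.711
G1 X0.000 Y11.711
G1 X0.000 Y0.000
; layer 4
G0 Z12.696
G0 X0.000 Y0.000
G1 X23.297 Y0.000
G1 X23.297 Y11.711
G1 X0.000 Y11.711
G1 X0.000 Y0.000
; layer 5
G0 Z15.870
G0 X0.000 Y0.000
G1 X23.297 Y0.000
G1 X23.297 Y11.711
G1 X0.000 Y11.711
G1 X0.000 Y0.000
; layer 6
G0 Z19.044
G0 X0.000 Y0.000
G1 X23.297 Y0.000
G1 X23.297 Y11.711
G1 X0.000 Y11.711
G1 X0.000 Y0.000
; layer 7
G0 Z22.218
G0 X0.000 Y0.000
G1 X23.297 Y0.000
G1 X23.297 Y11.711
G1 X0.000 Y11.711
G1 X0.000 Y0.000
; layer 8
G0 Z25.392
G0 X0.000 Y0.000
G1 X23.297 Y0.000
G1 X23.297 Y11.711
G1 X0.000 Y11.711
G1 X0.000 Y0.000
M2 ; end

The solid is a rectangular box, roughly 23.3 × 11.7 mm footprint and 25.4 mm tall. Slicing at Δz = 3.174 mm — 8 equal slices spanning the solid's height, so layer i sits at z = i·h/8 — gives 8 non-empty perimeters. Each is a 4-segment closed polygon; G0 lifts to the layer z and rapids to the start vertex, then G1 traces the edges.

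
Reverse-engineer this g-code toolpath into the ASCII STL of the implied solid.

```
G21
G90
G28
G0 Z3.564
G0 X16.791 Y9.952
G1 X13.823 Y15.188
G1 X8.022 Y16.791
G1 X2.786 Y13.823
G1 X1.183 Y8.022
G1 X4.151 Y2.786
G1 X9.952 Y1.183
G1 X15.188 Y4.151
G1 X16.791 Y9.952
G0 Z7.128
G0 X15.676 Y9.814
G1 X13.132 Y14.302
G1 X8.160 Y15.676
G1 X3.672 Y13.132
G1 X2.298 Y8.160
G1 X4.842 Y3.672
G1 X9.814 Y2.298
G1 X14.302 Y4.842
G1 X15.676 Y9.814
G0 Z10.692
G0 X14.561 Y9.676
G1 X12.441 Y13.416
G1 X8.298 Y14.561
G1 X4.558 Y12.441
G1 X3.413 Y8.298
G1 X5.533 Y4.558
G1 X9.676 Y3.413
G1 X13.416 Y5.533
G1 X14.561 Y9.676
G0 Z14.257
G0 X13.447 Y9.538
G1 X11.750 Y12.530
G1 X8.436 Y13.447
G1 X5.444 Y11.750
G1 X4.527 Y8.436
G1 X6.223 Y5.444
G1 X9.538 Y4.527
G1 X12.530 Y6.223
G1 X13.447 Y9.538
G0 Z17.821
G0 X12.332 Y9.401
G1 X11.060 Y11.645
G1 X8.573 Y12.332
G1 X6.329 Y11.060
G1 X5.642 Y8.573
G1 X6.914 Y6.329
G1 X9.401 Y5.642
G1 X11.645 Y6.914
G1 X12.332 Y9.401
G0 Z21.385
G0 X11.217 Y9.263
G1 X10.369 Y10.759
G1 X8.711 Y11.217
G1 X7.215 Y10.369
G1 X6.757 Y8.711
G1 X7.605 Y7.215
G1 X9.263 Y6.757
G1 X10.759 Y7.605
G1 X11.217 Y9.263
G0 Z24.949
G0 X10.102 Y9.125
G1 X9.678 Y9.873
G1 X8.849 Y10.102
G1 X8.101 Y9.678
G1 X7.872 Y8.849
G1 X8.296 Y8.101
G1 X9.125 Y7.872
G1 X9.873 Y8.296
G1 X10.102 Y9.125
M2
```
solid part
  facet normal 0.0000 0.0000 -1.0000
    outer loop
      vertex 7.884 17.906 0.000
      vertex 14.514 16.074 0.000
      vertex 17.906 10.090 0.000
    endloop
  endfacet
  facet normal 0.0000 0.0000 -1.0000
    outer loop
      vertex 1.900 14.514 0.000
      vertex 7.884 17.906 0.000
      vertex 17.906 10.090 0.000
    endloop
  endfacet
  facet normal 0.0000 0.0000 -1.0000
    outer loop
      vertex 0.068 7.884 0.000
      vertex 1.900 14.514 0.000
      vertex 17.906 10.090 0.000
    endloop
  endfacet
  facet normal 0.0000 0.0000 -1.0000
    outer loop
      vertex 3.460 1.900 0.000
      vertex 0.068 7.884 0.000
      vertex 17.906 10.090 0.000
    endloop
  endfacet
  facet normal 0.0000 0.0000 -1.0000
    outer loop
      vertex 10.090 0.068 0.000
      vertex 3.460 1.900 0.000
      vertex 17.906 10.090 0.000
    endloop
  endfacet
  facet normal 0.0000 0.0000 -1.0000
    outer loop
      vertex 16.074 3.460 0.000
      vertex 10.090 0.068 0.000
      vertex 17.906 10.090 0.000
    endloop
  endfacet
  facet normal 0.8353 0.4735 0.2796
    outer loop
      vertex 17.906 10.090 0.000
      vertex 14.514 16.074 0.000
      vertex 8.987 8.987 28.513
    endloop
  endfacet
  facet normal 0.2557 0.9254 0.2796
    outer loop
      vertex 14.514 16.074 0.000
      vertex 7.884 17.906 0.000
      vertex 8.987 8.987 28.513
    endloop
  endfacet
  facet normal -0.4735 0.8353 0.2796
    outer loop
      vertex 7.884 17.906 0.000
      vertex 1.900 14.514 0.000
      vertex 8.987 8.987 28.513
    endloop
  endfacet
  facet normal -0.9254 0.2557 0.2796
    outer loop
      vertex 1.900 14.514 0.000
      vertex 0.068 7.884 0.000
      vertex 8.987 8.987 28.513
    endloop
  endfacet
  facet normal -0.8353 -0.4735 0.2796
    outer loop
      vertex 0.068 7.884 0.000
      vertex 3.460 1.900 0.000
      vertex 8.987 8.987 28.513
    endloop
  endfacet
  facet normal -0.2557 -0.9254 0.2796
    outer loop
      vertex 3.460 1.900 0.000
      vertex 10.090 0.068 0.000
      vertex 8.987 8.987 28.513
    endloop
  endfacet
  facet normal 0.4735 -0.8353 0.2796
    outer loop
      vertex 10.090 0.068 0.000
      vertex 16.074 3.460 0.000
      vertex 8.987 8.987 28.513
    endloop
  endfacet
  facet normal 0.9254 -0.2557 0.2796
    outer loop
      vertex 16.074 3.460 0.000
      vertex 17.906 10.090 0.000
      vertex 8.987 8.987 28.513
    endloop
  endfacet
endsolid part

The G0 Z moves step by Δz≈3.564 mm. The G1 loops shrink linearly with z, so the solid tapers from its base footprint up to z≈28.5. Closing with a flat bottom cap and the tapered top and triangulating gives 14 facets — a regular 8-sided pyramid, base circumscribed radius ≈ 8.99 mm, apex at z ≈ 28.5 mm.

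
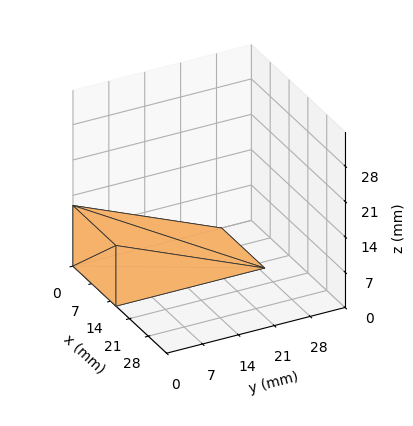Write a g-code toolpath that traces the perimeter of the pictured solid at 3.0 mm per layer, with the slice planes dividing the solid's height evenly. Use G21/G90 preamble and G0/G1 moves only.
Reading the render: the shape is a wedge (ramp): 16 × 29 mm base, rising to 12 mm along the y=0 edge and sloping linearly to z=0 at y=29 (dimensions read to the nearest mm from the axis ticks). For the g-code, the solid's height is divided into equal slices at the stated Δz and each level perimeter traced with G1 moves after a G0 lift.

; perimeter-only toolpath
G21 ; units = mm
G90 ; absolute positioning
G28 ; home
; layer 1
G0 Z3.0
G0 X0.0 Y0.0
G1 X16.0 Y0.0
G1 X16.0 Y21.8
G1 X0.0 Y21.8
G1 X0.0 Y0.0
; layer 2
G0 Z6.0
G0 X0.0 Y0.0
G1 X16.0 Y0.0
G1 X16.0 Y14.5
G1 X0.0 Y14.5
G1 X0.0 Y0.0
; layer 3
G0 Z9.0
G0 X0.0 Y0.0
G1 X16.0 Y0.0
G1 X16.0 Y7.2
G1 X0.0 Y7.2
G1 X0.0 Y0.0
M2 ; end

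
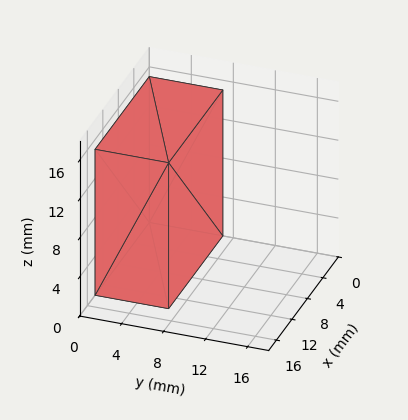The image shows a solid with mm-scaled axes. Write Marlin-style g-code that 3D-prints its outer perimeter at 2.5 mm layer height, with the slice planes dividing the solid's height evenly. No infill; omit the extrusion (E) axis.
Reading the render: the shape is a rectangular box, roughly 14 × 7 mm footprint and 15 mm tall (dimensions read to the nearest mm from the axis ticks). For the g-code, the solid's height is divided into equal slices at the stated Δz and each level perimeter traced with G1 moves after a G0 lift.

; perimeter-only toolpath
G21 ; units = mm
G90 ; absolute positioning
G28 ; home
; layer 1
G0 Z2.5
G0 X0.0 Y0.0
G1 X14.0 Y0.0
G1 X14.0 Y7.0
G1 X0.0 Y7.0
G1 X0.0 Y0.0
; layer 2
G0 Z5.0
G0 X0.0 Y0.0
G1 X14.0 Y0.0
G1 X14.0 Y7.0
G1 X0.0 Y7.0
G1 X0.0 Y0.0
; layer 3
G0 Z7.5
G0 X0.0 Y0.0
G1 X14.0 Y0.0
G1 X14.0 Y7.0
G1 X0.0 Y7.0
G1 X0.0 Y0.0
; layer 4
G0 Z10.0
G0 X0.0 Y0.0
G1 X14.0 Y0.0
G1 X14.0 Y7.0
G1 X0.0 Y7.0
G1 X0.0 Y0.0
; layer 5
G0 Z12.5
G0 X0.0 Y0.0
G1 X14.0 Y0.0
G1 X14.0 Y7.0
G1 X0.0 Y7.0
G1 X0.0 Y0.0
; layer 6
G0 Z15.0
G0 X0.0 Y0.0
G1 X14.0 Y0.0
G1 X14.0 Y7.0
G1 X0.0 Y7.0
G1 X0.0 Y0.0
M2 ; end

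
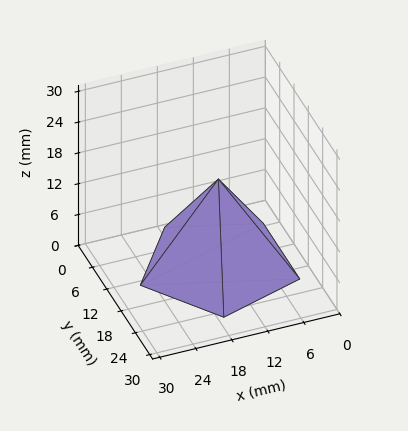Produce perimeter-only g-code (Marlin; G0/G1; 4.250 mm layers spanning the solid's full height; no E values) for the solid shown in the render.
Reading the render: the shape is a regular 5-sided pyramid, base circumscribed radius ≈ 13 mm, apex at z ≈ 17 mm (dimensions read to the nearest mm from the axis ticks). For the g-code, the solid's height is divided into equal slices at the stated Δz and each level perimeter traced with G1 moves after a G0 lift.

; perimeter-only toolpath
G21 ; units = mm
G90 ; absolute positioning
G28 ; home
; layer 1
G0 Z4.250
G0 X22.750 Y13.000
G1 X16.013 Y22.273
G1 X5.112 Y18.731
G1 X5.112 Y7.269
G1 X16.013 Y3.727
G1 X22.750 Y13.000
; layer 2
G0 Z8.500
G0 X19.500 Y13.000
G1 X15.008 Y19.182
G1 X7.742 Y16.820
G1 X7.742 Y9.180
G1 X15.008 Y6.818
G1 X19.500 Y13.000
; layer 3
G0 Z12.750
G0 X16.250 Y13.000
G1 X14.004 Y16.091
G1 X10.371 Y14.910
G1 X10.371 Y11.090
G1 X14.004 Y9.909
G1 X16.250 Y13.000
M2 ; end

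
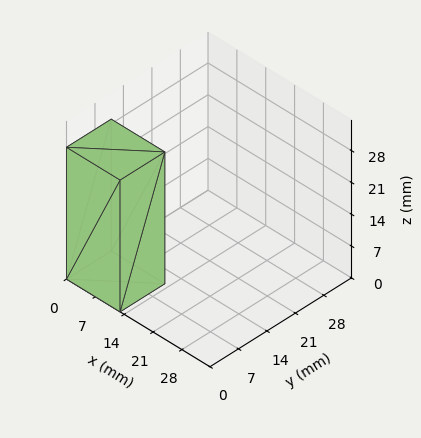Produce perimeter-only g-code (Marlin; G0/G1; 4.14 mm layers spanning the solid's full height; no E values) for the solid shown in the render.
Reading the render: the shape is a rectangular box, roughly 13 × 11 mm footprint and 29 mm tall (dimensions read to the nearest mm from the axis ticks). For the g-code, the solid's height is divided into equal slices at the stated Δz and each level perimeter traced with G1 moves after a G0 lift.

; perimeter-only toolpath
G21 ; units = mm
G90 ; absolute positioning
G28 ; home
; layer 1
G0 Z4.14
G0 X0.00 Y0.00
G1 X13.00 Y0.00
G1 X13.00 Y11.00
G1 X0.00 Y11.00
G1 X0.00 Y0.00
; layer 2
G0 Z8.29
G0 X0.00 Y0.00
G1 X13.00 Y0.00
G1 X13.00 Y11.00
G1 X0.00 Y11.00
G1 X0.00 Y0.00
; layer 3
G0 Z12.43
G0 X0.00 Y0.00
G1 X13.00 Y0.00
G1 X13.00 Y11.00
G1 X0.00 Y11.00
G1 X0.00 Y0.00
; layer 4
G0 Z16.57
G0 X0.00 Y0.00
G1 X13.00 Y0.00
G1 X13.00 Y11.00
G1 X0.00 Y11.00
G1 X0.00 Y0.00
; layer 5
G0 Z20.71
G0 X0.00 Y0.00
G1 X13.00 Y0.00
G1 X13.00 Y11.00
G1 X0.00 Y11.00
G1 X0.00 Y0.00
; layer 6
G0 Z24.86
G0 X0.00 Y0.00
G1 X13.00 Y0.00
G1 X13.00 Y11.00
G1 X0.00 Y11.00
G1 X0.00 Y0.00
; layer 7
G0 Z29.00
G0 X0.00 Y0.00
G1 X13.00 Y0.00
G1 X13.00 Y11.00
G1 X0.00 Y11.00
G1 X0.00 Y0.00
M2 ; end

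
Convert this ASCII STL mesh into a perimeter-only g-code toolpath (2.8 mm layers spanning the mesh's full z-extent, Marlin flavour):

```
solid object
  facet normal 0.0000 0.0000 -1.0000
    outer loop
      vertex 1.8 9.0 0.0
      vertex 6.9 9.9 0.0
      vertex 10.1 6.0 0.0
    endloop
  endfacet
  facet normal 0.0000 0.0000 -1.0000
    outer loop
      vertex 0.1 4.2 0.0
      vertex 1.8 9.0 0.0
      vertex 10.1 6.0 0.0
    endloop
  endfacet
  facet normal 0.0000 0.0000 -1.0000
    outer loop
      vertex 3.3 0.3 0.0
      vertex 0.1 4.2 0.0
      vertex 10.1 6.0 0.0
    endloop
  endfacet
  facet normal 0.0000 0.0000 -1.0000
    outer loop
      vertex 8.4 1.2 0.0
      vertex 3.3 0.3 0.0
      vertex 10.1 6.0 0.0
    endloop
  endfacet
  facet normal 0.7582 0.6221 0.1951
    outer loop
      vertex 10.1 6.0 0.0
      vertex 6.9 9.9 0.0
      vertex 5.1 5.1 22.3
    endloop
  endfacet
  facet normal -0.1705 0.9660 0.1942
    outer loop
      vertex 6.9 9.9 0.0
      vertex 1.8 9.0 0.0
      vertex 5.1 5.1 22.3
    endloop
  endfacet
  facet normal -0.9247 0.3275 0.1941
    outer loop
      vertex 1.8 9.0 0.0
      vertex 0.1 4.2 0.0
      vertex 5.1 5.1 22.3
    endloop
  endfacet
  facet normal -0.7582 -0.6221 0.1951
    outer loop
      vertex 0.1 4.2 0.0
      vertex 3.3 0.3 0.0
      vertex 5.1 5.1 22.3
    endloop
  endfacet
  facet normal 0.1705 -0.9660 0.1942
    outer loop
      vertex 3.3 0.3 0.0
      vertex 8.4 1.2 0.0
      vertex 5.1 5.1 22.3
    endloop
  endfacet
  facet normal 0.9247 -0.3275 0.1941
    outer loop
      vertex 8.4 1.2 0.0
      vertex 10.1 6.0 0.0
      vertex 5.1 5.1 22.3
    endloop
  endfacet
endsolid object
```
; perimeter-only toolpath
G21 ; units = mm
G90 ; absolute positioning
G28 ; home
; layer 1
G0 Z2.8
G0 X9.5 Y5.9
G1 X6.7 Y9.3
G1 X2.2 Y8.5
G1 X0.7 Y4.3
G1 X3.5 Y0.9
G1 X8.0 Y1.7
G1 X9.5 Y5.9
; layer 2
G0 Z5.6
G0 X8.8 Y5.8
G1 X6.5 Y8.7
G1 X2.6 Y8.0
G1 X1.3 Y4.4
G1 X3.7 Y1.5
G1 X7.6 Y2.2
G1 X8.8 Y5.8
; layer 3
G0 Z8.4
G0 X8.2 Y5.7
G1 X6.2 Y8.1
G1 X3.0 Y7.5
G1 X2.0 Y4.5
G1 X4.0 Y2.1
G1 X7.2 Y2.7
G1 X8.2 Y5.7
; layer 4
G0 Z11.2
G0 X7.6 Y5.5
G1 X6.0 Y7.5
G1 X3.4 Y7.0
G1 X2.6 Y4.7
G1 X4.2 Y2.7
G1 X6.8 Y3.1
G1 X7.6 Y5.5
; layer 5
G0 Z13.9
G0 X7.0 Y5.4
G1 X5.8 Y6.9
G1 X3.9 Y6.6
G1 X3.2 Y4.8
G1 X4.4 Y3.3
G1 X6.3 Y3.6
G1 X7.0 Y5.4
; layer 6
G0 Z16.7
G0 X6.3 Y5.3
G1 X5.5 Y6.3
G1 X4.3 Y6.1
G1 X3.8 Y4.9
G1 X4.6 Y3.9
G1 X5.9 Y4.1
G1 X6.3 Y5.3
; layer 7
G0 Z19.5
G0 X5.7 Y5.2
G1 X5.3 Y5.7
G1 X4.7 Y5.6
G1 X4.5 Y5.0
G1 X4.9 Y4.5
G1 X5.5 Y4.6
G1 X5.7 Y5.2
M2 ; end

The solid is a regular 6-sided pyramid, base circumscribed radius ≈ 5.1 mm, apex at z ≈ 22.3 mm. Slicing at Δz = 2.8 mm — 8 equal slices spanning the solid's height, so layer i sits at z = i·h/8 — gives 7 non-empty perimeters. Each is a 6-segment closed polygon; G0 lifts to the layer z and rapids to the start vertex, then G1 traces the edges. The cross-section shrinks linearly with z (the slice at the apex is degenerate and omitted).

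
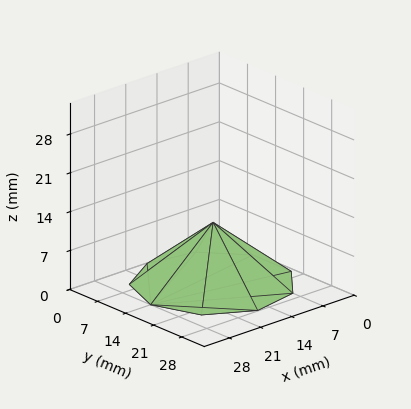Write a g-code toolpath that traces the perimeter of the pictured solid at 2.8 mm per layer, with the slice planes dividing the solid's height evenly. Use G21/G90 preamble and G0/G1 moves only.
Reading the render: the shape is a regular 9-sided pyramid, base circumscribed radius ≈ 14 mm, apex at z ≈ 11 mm (dimensions read to the nearest mm from the axis ticks). For the g-code, the solid's height is divided into equal slices at the stated Δz and each level perimeter traced with G1 moves after a G0 lift.

; perimeter-only toolpath
G21 ; units = mm
G90 ; absolute positioning
G28 ; home
; layer 1
G0 Z2.8
G0 X24.5 Y14.0
G1 X22.0 Y20.8
G1 X15.8 Y24.4
G1 X8.8 Y23.1
G1 X4.1 Y17.6
G1 X4.1 Y10.4
G1 X8.8 Y4.9
G1 X15.8 Y3.6
G1 X22.0 Y7.2
G1 X24.5 Y14.0
; layer 2
G0 Z5.5
G0 X21.0 Y14.0
G1 X19.4 Y18.5
G1 X15.2 Y20.9
G1 X10.5 Y20.1
G1 X7.4 Y16.4
G1 X7.4 Y11.6
G1 X10.5 Y8.0
G1 X15.2 Y7.1
G1 X19.4 Y9.5
G1 X21.0 Y14.0
; layer 3
G0 Z8.2
G0 X17.5 Y14.0
G1 X16.7 Y16.2
G1 X14.6 Y17.4
G1 X12.2 Y17.0
G1 X10.7 Y15.2
G1 X10.7 Y12.8
G1 X12.2 Y11.0
G1 X14.6 Y10.6
G1 X16.7 Y11.8
G1 X17.5 Y14.0
M2 ; end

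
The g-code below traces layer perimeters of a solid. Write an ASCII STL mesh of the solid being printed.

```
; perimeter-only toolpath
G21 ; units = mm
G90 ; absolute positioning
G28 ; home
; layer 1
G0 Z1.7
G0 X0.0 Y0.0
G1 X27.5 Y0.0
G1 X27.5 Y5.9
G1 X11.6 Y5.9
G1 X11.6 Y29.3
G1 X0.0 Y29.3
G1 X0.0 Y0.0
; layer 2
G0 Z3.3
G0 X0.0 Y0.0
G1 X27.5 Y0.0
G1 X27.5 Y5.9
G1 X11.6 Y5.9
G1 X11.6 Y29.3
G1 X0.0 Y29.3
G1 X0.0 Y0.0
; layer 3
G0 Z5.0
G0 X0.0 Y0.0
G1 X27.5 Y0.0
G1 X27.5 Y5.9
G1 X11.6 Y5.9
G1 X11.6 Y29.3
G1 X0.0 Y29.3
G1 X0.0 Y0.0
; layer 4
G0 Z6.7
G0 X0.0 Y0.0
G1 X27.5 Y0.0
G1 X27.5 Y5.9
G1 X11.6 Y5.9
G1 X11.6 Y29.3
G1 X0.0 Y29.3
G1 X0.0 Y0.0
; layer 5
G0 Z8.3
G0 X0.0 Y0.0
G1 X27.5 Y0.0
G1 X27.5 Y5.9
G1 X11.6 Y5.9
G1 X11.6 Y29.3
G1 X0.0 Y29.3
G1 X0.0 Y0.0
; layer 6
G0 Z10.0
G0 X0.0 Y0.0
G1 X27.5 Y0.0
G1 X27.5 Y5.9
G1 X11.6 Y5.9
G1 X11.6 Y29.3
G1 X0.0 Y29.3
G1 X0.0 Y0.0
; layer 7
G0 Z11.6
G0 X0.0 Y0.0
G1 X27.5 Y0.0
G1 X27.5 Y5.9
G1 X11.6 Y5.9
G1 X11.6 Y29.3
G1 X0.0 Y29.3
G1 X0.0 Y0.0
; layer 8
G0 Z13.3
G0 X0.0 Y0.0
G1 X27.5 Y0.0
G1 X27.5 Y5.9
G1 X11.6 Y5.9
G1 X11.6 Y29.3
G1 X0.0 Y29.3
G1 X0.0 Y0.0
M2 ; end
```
solid part
  facet normal 0.0000 0.0000 -1.0000
    outer loop
      vertex 27.5 5.9 0.0
      vertex 27.5 0.0 0.0
      vertex 0.0 0.0 0.0
    endloop
  endfacet
  facet normal 0.0000 0.0000 -1.0000
    outer loop
      vertex 11.6 5.9 0.0
      vertex 27.5 5.9 0.0
      vertex 0.0 0.0 0.0
    endloop
  endfacet
  facet normal 0.0000 0.0000 -1.0000
    outer loop
      vertex 11.6 29.3 0.0
      vertex 11.6 5.9 0.0
      vertex 0.0 0.0 0.0
    endloop
  endfacet
  facet normal 0.0000 0.0000 -1.0000
    outer loop
      vertex 0.0 29.3 0.0
      vertex 11.6 29.3 0.0
      vertex 0.0 0.0 0.0
    endloop
  endfacet
  facet normal 0.0000 0.0000 1.0000
    outer loop
      vertex 0.0 0.0 13.3
      vertex 27.5 0.0 13.3
      vertex 27.5 5.9 13.3
    endloop
  endfacet
  facet normal 0.0000 0.0000 1.0000
    outer loop
      vertex 0.0 0.0 13.3
      vertex 27.5 5.9 13.3
      vertex 11.6 5.9 13.3
    endloop
  endfacet
  facet normal 0.0000 0.0000 1.0000
    outer loop
      vertex 0.0 0.0 13.3
      vertex 11.6 5.9 13.3
      vertex 11.6 29.3 13.3
    endloop
  endfacet
  facet normal 0.0000 0.0000 1.0000
    outer loop
      vertex 0.0 0.0 13.3
      vertex 11.6 29.3 13.3
      vertex 0.0 29.3 13.3
    endloop
  endfacet
  facet normal 0.0000 -1.0000 0.0000
    outer loop
      vertex 0.0 0.0 0.0
      vertex 27.5 0.0 0.0
      vertex 27.5 0.0 13.3
    endloop
  endfacet
  facet normal 0.0000 -1.0000 0.0000
    outer loop
      vertex 0.0 0.0 0.0
      vertex 27.5 0.0 13.3
      vertex 0.0 0.0 13.3
    endloop
  endfacet
  facet normal 1.0000 0.0000 0.0000
    outer loop
      vertex 27.5 0.0 0.0
      vertex 27.5 5.9 0.0
      vertex 27.5 5.9 13.3
    endloop
  endfacet
  facet normal 1.0000 0.0000 0.0000
    outer loop
      vertex 27.5 0.0 0.0
      vertex 27.5 5.9 13.3
      vertex 27.5 0.0 13.3
    endloop
  endfacet
  facet normal 0.0000 1.0000 0.0000
    outer loop
      vertex 27.5 5.9 0.0
      vertex 11.6 5.9 0.0
      vertex 11.6 5.9 13.3
    endloop
  endfacet
  facet normal 0.0000 1.0000 0.0000
    outer loop
      vertex 27.5 5.9 0.0
      vertex 11.6 5.9 13.3
      vertex 27.5 5.9 13.3
    endloop
  endfacet
  facet normal 1.0000 0.0000 0.0000
    outer loop
      vertex 11.6 5.9 0.0
      vertex 11.6 29.3 0.0
      vertex 11.6 29.3 13.3
    endloop
  endfacet
  facet normal 1.0000 0.0000 0.0000
    outer loop
      vertex 11.6 5.9 0.0
      vertex 11.6 29.3 13.3
      vertex 11.6 5.9 13.3
    endloop
  endfacet
  facet normal 0.0000 1.0000 0.0000
    outer loop
      vertex 11.6 29.3 0.0
      vertex 0.0 29.3 0.0
      vertex 0.0 29.3 13.3
    endloop
  endfacet
  facet normal 0.0000 1.0000 0.0000
    outer loop
      vertex 11.6 29.3 0.0
      vertex 0.0 29.3 13.3
      vertex 11.6 29.3 13.3
    endloop
  endfacet
  facet normal -1.0000 0.0000 0.0000
    outer loop
      vertex 0.0 29.3 0.0
      vertex 0.0 0.0 0.0
      vertex 0.0 0.0 13.3
    endloop
  endfacet
  facet normal -1.0000 0.0000 0.0000
    outer loop
      vertex 0.0 29.3 0.0
      vertex 0.0 0.0 13.3
      vertex 0.0 29.3 13.3
    endloop
  endfacet
endsolid part

The G0 Z moves step by Δz≈1.7 mm. Every layer's G1 loop is the same polygon, so the solid is a straight extrusion of it from z=0 to z≈13.3. Closing with flat bottom and top caps and triangulating gives 20 facets — an L-shaped prism: outer 27.5 × 29.3 mm, arm thicknesses ≈ 5.9 mm (horizontal) and 11.6 mm (vertical), extruded 13.3 mm in z.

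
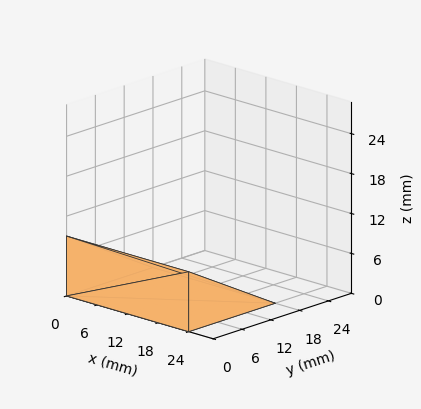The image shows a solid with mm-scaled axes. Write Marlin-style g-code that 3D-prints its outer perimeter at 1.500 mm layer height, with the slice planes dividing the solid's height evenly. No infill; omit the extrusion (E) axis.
Reading the render: the shape is a wedge (ramp): 24 × 18 mm base, rising to 9 mm along the y=0 edge and sloping linearly to z=0 at y=18 (dimensions read to the nearest mm from the axis ticks). For the g-code, the solid's height is divided into equal slices at the stated Δz and each level perimeter traced with G1 moves after a G0 lift.

; perimeter-only toolpath
G21 ; units = mm
G90 ; absolute positioning
G28 ; home
; layer 1
G0 Z1.500
G0 X0.000 Y0.000
G1 X24.000 Y0.000
G1 X24.000 Y15.000
G1 X0.000 Y15.000
G1 X0.000 Y0.000
; layer 2
G0 Z3.000
G0 X0.000 Y0.000
G1 X24.000 Y0.000
G1 X24.000 Y12.000
G1 X0.000 Y12.000
G1 X0.000 Y0.000
; layer 3
G0 Z4.500
G0 X0.000 Y0.000
G1 X24.000 Y0.000
G1 X24.000 Y9.000
G1 X0.000 Y9.000
G1 X0.000 Y0.000
; layer 4
G0 Z6.000
G0 X0.000 Y0.000
G1 X24.000 Y0.000
G1 X24.000 Y6.000
G1 X0.000 Y6.000
G1 X0.000 Y0.000
; layer 5
G0 Z7.500
G0 X0.000 Y0.000
G1 X24.000 Y0.000
G1 X24.000 Y3.000
G1 X0.000 Y3.000
G1 X0.000 Y0.000
M2 ; end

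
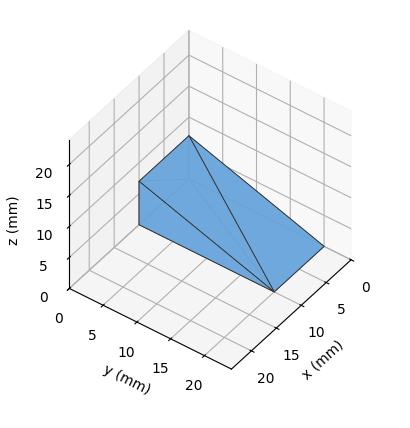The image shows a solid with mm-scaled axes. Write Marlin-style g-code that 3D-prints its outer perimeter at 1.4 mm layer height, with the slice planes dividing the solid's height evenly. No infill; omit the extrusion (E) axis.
Reading the render: the shape is a wedge (ramp): 10 × 20 mm base, rising to 7 mm along the y=0 edge and sloping linearly to z=0 at y=20 (dimensions read to the nearest mm from the axis ticks). For the g-code, the solid's height is divided into equal slices at the stated Δz and each level perimeter traced with G1 moves after a G0 lift.

; perimeter-only toolpath
G21 ; units = mm
G90 ; absolute positioning
G28 ; home
; layer 1
G0 Z1.4
G0 X0.0 Y0.0
G1 X10.0 Y0.0
G1 X10.0 Y16.0
G1 X0.0 Y16.0
G1 X0.0 Y0.0
; layer 2
G0 Z2.8
G0 X0.0 Y0.0
G1 X10.0 Y0.0
G1 X10.0 Y12.0
G1 X0.0 Y12.0
G1 X0.0 Y0.0
; layer 3
G0 Z4.2
G0 X0.0 Y0.0
G1 X10.0 Y0.0
G1 X10.0 Y8.0
G1 X0.0 Y8.0
G1 X0.0 Y0.0
; layer 4
G0 Z5.6
G0 X0.0 Y0.0
G1 X10.0 Y0.0
G1 X10.0 Y4.0
G1 X0.0 Y4.0
G1 X0.0 Y0.0
M2 ; end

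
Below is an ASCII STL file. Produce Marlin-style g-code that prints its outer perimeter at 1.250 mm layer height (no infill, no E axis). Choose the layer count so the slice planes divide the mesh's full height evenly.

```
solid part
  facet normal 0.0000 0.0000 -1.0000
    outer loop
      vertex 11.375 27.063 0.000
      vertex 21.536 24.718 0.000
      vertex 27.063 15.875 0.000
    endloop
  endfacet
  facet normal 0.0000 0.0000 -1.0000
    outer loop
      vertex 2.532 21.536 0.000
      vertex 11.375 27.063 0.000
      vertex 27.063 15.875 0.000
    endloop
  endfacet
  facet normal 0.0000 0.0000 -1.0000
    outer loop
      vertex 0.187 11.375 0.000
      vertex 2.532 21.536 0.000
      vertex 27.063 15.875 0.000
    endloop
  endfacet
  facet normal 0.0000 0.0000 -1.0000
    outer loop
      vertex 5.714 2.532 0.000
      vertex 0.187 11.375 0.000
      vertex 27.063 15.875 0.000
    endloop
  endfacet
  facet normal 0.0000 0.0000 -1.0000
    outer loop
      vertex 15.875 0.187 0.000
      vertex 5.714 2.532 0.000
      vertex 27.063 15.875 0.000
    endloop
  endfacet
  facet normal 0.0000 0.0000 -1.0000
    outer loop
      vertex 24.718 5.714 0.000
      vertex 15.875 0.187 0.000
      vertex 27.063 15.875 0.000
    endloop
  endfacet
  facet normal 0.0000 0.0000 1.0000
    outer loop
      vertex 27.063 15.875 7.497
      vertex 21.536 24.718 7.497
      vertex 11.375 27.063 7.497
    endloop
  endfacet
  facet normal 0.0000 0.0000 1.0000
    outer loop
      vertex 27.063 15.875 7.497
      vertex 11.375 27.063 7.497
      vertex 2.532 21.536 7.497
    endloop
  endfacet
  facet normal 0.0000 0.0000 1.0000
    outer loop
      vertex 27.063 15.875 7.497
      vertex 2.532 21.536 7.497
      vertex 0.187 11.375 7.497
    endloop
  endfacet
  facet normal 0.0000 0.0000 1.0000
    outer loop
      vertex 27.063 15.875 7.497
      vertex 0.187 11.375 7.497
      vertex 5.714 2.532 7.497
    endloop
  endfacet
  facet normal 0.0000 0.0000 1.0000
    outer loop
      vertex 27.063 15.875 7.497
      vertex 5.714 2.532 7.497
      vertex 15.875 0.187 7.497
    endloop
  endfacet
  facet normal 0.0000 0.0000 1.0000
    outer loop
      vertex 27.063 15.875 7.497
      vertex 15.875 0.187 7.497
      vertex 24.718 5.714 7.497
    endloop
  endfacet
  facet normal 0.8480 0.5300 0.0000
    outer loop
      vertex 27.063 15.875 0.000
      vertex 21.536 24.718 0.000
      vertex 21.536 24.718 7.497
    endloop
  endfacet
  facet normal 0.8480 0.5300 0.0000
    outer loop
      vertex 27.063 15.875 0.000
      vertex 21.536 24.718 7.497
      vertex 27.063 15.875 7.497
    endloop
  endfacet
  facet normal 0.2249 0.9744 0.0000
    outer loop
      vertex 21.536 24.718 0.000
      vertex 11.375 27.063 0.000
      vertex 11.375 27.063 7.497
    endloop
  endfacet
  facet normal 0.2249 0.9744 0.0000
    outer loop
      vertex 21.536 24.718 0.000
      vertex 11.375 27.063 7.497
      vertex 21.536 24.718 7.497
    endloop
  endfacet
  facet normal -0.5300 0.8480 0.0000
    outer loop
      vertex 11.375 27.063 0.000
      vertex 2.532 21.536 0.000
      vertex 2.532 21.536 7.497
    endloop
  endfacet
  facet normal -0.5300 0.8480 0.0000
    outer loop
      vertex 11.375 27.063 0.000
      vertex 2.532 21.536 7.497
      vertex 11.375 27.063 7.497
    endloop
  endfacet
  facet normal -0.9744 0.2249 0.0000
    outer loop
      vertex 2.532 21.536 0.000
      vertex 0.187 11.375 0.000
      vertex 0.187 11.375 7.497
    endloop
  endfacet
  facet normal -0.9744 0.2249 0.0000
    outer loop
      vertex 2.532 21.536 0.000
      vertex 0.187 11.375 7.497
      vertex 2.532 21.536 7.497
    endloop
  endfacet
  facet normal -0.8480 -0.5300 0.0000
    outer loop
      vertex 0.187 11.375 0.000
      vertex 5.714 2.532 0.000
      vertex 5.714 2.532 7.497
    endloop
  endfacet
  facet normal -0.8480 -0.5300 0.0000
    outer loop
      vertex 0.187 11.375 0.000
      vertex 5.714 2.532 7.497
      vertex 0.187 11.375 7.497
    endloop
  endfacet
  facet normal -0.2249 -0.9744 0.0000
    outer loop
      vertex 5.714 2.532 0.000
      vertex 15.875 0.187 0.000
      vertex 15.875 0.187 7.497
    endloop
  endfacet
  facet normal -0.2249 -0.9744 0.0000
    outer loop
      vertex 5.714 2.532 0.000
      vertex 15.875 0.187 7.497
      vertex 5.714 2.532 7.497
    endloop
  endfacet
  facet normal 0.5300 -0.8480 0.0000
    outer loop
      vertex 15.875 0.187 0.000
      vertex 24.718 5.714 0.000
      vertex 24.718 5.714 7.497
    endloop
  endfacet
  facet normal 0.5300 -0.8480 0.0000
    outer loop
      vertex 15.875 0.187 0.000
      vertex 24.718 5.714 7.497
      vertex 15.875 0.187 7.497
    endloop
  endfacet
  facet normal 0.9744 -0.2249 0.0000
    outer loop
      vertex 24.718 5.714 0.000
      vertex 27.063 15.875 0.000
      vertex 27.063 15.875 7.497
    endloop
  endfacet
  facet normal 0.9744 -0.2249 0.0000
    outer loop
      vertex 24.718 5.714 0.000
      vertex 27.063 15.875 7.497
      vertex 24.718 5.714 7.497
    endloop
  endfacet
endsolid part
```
; perimeter-only toolpath
G21 ; units = mm
G90 ; absolute positioning
G28 ; home
; layer 1
G0 Z1.250
G0 X27.063 Y15.875
G1 X21.536 Y24.718
G1 X11.375 Y27.063
G1 X2.532 Y21.536
G1 X0.187 Y11.375
G1 X5.714 Y2.532
G1 X15.875 Y0.187
G1 X24.718 Y5.714
G1 X27.063 Y15.875
; layer 2
G0 Z2.499
G0 X27.063 Y15.875
G1 X21.536 Y24.718
G1 X11.375 Y27.063
G1 X2.532 Y21.536
G1 X0.187 Y11.375
G1 X5.714 Y2.532
G1 X15.875 Y0.187
G1 X24.718 Y5.714
G1 X27.063 Y15.875
; layer 3
G0 Z3.748
G0 X27.063 Y15.875
G1 X21.536 Y24.718
G1 X11.375 Y27.063
G1 X2.532 Y21.536
G1 X0.187 Y11.375
G1 X5.714 Y2.532
G1 X15.875 Y0.187
G1 X24.718 Y5.714
G1 X27.063 Y15.875
; layer 4
G0 Z4.998
G0 X27.063 Y15.875
G1 X21.536 Y24.718
G1 X11.375 Y27.063
G1 X2.532 Y21.536
G1 X0.187 Y11.375
G1 X5.714 Y2.532
G1 X15.875 Y0.187
G1 X24.718 Y5.714
G1 X27.063 Y15.875
; layer 5
G0 Z6.248
G0 X27.063 Y15.875
G1 X21.536 Y24.718
G1 X11.375 Y27.063
G1 X2.532 Y21.536
G1 X0.187 Y11.375
G1 X5.714 Y2.532
G1 X15.875 Y0.187
G1 X24.718 Y5.714
G1 X27.063 Y15.875
; layer 6
G0 Z7.497
G0 X27.063 Y15.875
G1 X21.536 Y24.718
G1 X11.375 Y27.063
G1 X2.532 Y21.536
G1 X0.187 Y11.375
G1 X5.714 Y2.532
G1 X15.875 Y0.187
G1 X24.718 Y5.714
G1 X27.063 Y15.875
M2 ; end

The solid is a regular 8-sided prism (a cylinder approximated with 8 flat sides), circumscribed radius ≈ 13.6 mm, height ≈ 7.5 mm. Slicing at Δz = 1.250 mm — 6 equal slices spanning the solid's height, so layer i sits at z = i·h/6 — gives 6 non-empty perimeters. Each is a 8-segment closed polygon; G0 lifts to the layer z and rapids to the start vertex, then G1 traces the edges.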